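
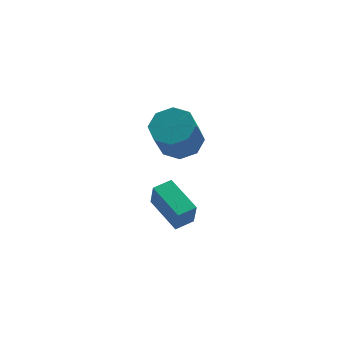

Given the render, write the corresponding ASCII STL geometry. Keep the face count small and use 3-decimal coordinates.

solid 
facet normal -0.931 -0.352 -0.096
outer loop
vertex 3.262 0.747 -0.991
vertex 2.547 2.482 -0.426
vertex 3.239 1.16 -2.287
endloop
endfacet
facet normal 0.365 -0.885 -0.289
outer loop
vertex 4.133 1.498 -2.194
vertex 3.262 0.747 -0.991
vertex 3.239 1.16 -2.287
endloop
endfacet
facet normal -0.931 -0.352 -0.096
outer loop
vertex 3.239 1.16 -2.287
vertex 2.547 2.482 -0.426
vertex 2.524 2.895 -1.721
endloop
endfacet
facet normal -0.016 0.304 -0.952
outer loop
vertex 2.524 2.895 -1.721
vertex 4.133 1.498 -2.194
vertex 3.239 1.16 -2.287
endloop
endfacet
facet normal 0.016 -0.304 0.953
outer loop
vertex 3.262 0.747 -0.991
vertex 3.441 2.82 -0.333
vertex 2.547 2.482 -0.426
endloop
endfacet
facet normal 0.364 -0.885 -0.289
outer loop
vertex 4.156 1.085 -0.899
vertex 3.262 0.747 -0.991
vertex 4.133 1.498 -2.194
endloop
endfacet
facet normal 0.017 -0.304 0.953
outer loop
vertex 4.156 1.085 -0.899
vertex 3.441 2.82 -0.333
vertex 3.262 0.747 -0.991
endloop
endfacet
facet normal -0.365 0.885 0.289
outer loop
vertex 2.547 2.482 -0.426
vertex 3.441 2.82 -0.333
vertex 2.524 2.895 -1.721
endloop
endfacet
facet normal -0.017 0.303 -0.953
outer loop
vertex 3.418 3.233 -1.629
vertex 4.133 1.498 -2.194
vertex 2.524 2.895 -1.721
endloop
endfacet
facet normal -0.364 0.885 0.289
outer loop
vertex 2.524 2.895 -1.721
vertex 3.441 2.82 -0.333
vertex 3.418 3.233 -1.629
endloop
endfacet
facet normal 0.931 0.352 0.096
outer loop
vertex 3.418 3.233 -1.629
vertex 4.156 1.085 -0.899
vertex 4.133 1.498 -2.194
endloop
endfacet
facet normal 0.931 0.352 0.096
outer loop
vertex 3.441 2.82 -0.333
vertex 4.156 1.085 -0.899
vertex 3.418 3.233 -1.629
endloop
endfacet
facet normal 0.296 0.393 -0.870
outer loop
vertex 4.574 2.576 3.234
vertex 3.717 2.208 2.776
vertex 3.969 3.092 3.261
endloop
endfacet
facet normal 0.578 0.652 0.491
outer loop
vertex 4.574 2.576 3.234
vertex 3.969 3.092 3.261
vertex 4.021 1.841 4.862
endloop
endfacet
facet normal 0.578 0.652 0.491
outer loop
vertex 4.021 1.841 4.862
vertex 3.969 3.092 3.261
vertex 3.416 2.357 4.889
endloop
endfacet
facet normal -0.296 -0.393 0.871
outer loop
vertex 4.021 1.841 4.862
vertex 3.416 2.357 4.889
vertex 3.163 1.472 4.404
endloop
endfacet
facet normal 0.296 0.393 -0.871
outer loop
vertex 3.969 3.092 3.261
vertex 3.717 2.208 2.776
vertex 3.215 3.09 3.004
endloop
endfacet
facet normal -0.129 0.920 0.371
outer loop
vertex 3.969 3.092 3.261
vertex 3.215 3.09 3.004
vertex 3.416 2.357 4.889
endloop
endfacet
facet normal -0.129 0.920 0.371
outer loop
vertex 3.416 2.357 4.889
vertex 3.215 3.09 3.004
vertex 2.662 2.355 4.632
endloop
endfacet
facet normal -0.296 -0.393 0.871
outer loop
vertex 3.416 2.357 4.889
vertex 2.662 2.355 4.632
vertex 3.163 1.472 4.404
endloop
endfacet
facet normal 0.295 0.393 -0.871
outer loop
vertex 3.215 3.09 3.004
vertex 3.717 2.208 2.776
vertex 2.756 2.571 2.614
endloop
endfacet
facet normal -0.761 0.648 0.034
outer loop
vertex 3.215 3.09 3.004
vertex 2.756 2.571 2.614
vertex 2.662 2.355 4.632
endloop
endfacet
facet normal -0.762 0.647 0.034
outer loop
vertex 2.662 2.355 4.632
vertex 2.756 2.571 2.614
vertex 2.203 1.835 4.242
endloop
endfacet
facet normal -0.295 -0.393 0.871
outer loop
vertex 2.662 2.355 4.632
vertex 2.203 1.835 4.242
vertex 3.163 1.472 4.404
endloop
endfacet
facet normal 0.295 0.394 -0.871
outer loop
vertex 2.756 2.571 2.614
vertex 3.717 2.208 2.776
vertex 2.859 1.839 2.318
endloop
endfacet
facet normal -0.946 -0.003 -0.323
outer loop
vertex 2.756 2.571 2.614
vertex 2.859 1.839 2.318
vertex 2.203 1.835 4.242
endloop
endfacet
facet normal -0.946 -0.003 -0.323
outer loop
vertex 2.203 1.835 4.242
vertex 2.859 1.839 2.318
vertex 2.306 1.104 3.946
endloop
endfacet
facet normal -0.296 -0.394 0.870
outer loop
vertex 2.203 1.835 4.242
vertex 2.306 1.104 3.946
vertex 3.163 1.472 4.404
endloop
endfacet
facet normal 0.296 0.393 -0.871
outer loop
vertex 2.859 1.839 2.318
vertex 3.717 2.208 2.776
vertex 3.464 1.323 2.291
endloop
endfacet
facet normal -0.578 -0.652 -0.491
outer loop
vertex 2.859 1.839 2.318
vertex 3.464 1.323 2.291
vertex 2.306 1.104 3.946
endloop
endfacet
facet normal -0.578 -0.652 -0.491
outer loop
vertex 2.306 1.104 3.946
vertex 3.464 1.323 2.291
vertex 2.911 0.588 3.919
endloop
endfacet
facet normal -0.296 -0.393 0.870
outer loop
vertex 2.306 1.104 3.946
vertex 2.911 0.588 3.919
vertex 3.163 1.472 4.404
endloop
endfacet
facet normal 0.296 0.393 -0.871
outer loop
vertex 3.464 1.323 2.291
vertex 3.717 2.208 2.776
vertex 4.218 1.325 2.548
endloop
endfacet
facet normal 0.129 -0.920 -0.371
outer loop
vertex 3.464 1.323 2.291
vertex 4.218 1.325 2.548
vertex 2.911 0.588 3.919
endloop
endfacet
facet normal 0.129 -0.920 -0.371
outer loop
vertex 2.911 0.588 3.919
vertex 4.218 1.325 2.548
vertex 3.665 0.59 4.176
endloop
endfacet
facet normal -0.296 -0.393 0.871
outer loop
vertex 2.911 0.588 3.919
vertex 3.665 0.59 4.176
vertex 3.163 1.472 4.404
endloop
endfacet
facet normal 0.295 0.393 -0.871
outer loop
vertex 4.218 1.325 2.548
vertex 3.717 2.208 2.776
vertex 4.677 1.845 2.938
endloop
endfacet
facet normal 0.762 -0.647 -0.033
outer loop
vertex 4.218 1.325 2.548
vertex 4.677 1.845 2.938
vertex 3.665 0.59 4.176
endloop
endfacet
facet normal 0.761 -0.648 -0.034
outer loop
vertex 3.665 0.59 4.176
vertex 4.677 1.845 2.938
vertex 4.124 1.109 4.566
endloop
endfacet
facet normal -0.295 -0.393 0.871
outer loop
vertex 3.665 0.59 4.176
vertex 4.124 1.109 4.566
vertex 3.163 1.472 4.404
endloop
endfacet
facet normal 0.296 0.394 -0.870
outer loop
vertex 4.677 1.845 2.938
vertex 3.717 2.208 2.776
vertex 4.574 2.576 3.234
endloop
endfacet
facet normal 0.946 0.003 0.323
outer loop
vertex 4.677 1.845 2.938
vertex 4.574 2.576 3.234
vertex 4.124 1.109 4.566
endloop
endfacet
facet normal 0.946 0.003 0.323
outer loop
vertex 4.124 1.109 4.566
vertex 4.574 2.576 3.234
vertex 4.021 1.841 4.862
endloop
endfacet
facet normal -0.295 -0.394 0.871
outer loop
vertex 4.124 1.109 4.566
vertex 4.021 1.841 4.862
vertex 3.163 1.472 4.404
endloop
endfacet

endsolid


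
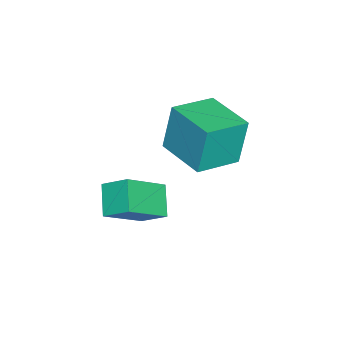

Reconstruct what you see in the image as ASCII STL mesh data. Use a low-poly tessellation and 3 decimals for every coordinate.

solid 
facet normal -0.670 0.463 -0.580
outer loop
vertex 1.475 0.592 0.845
vertex 2.482 1.014 0.018
vertex 1.351 -0.422 0.178
endloop
endfacet
facet normal -0.735 -0.308 0.604
outer loop
vertex 2.698 -1.354 1.342
vertex 1.475 0.592 0.845
vertex 1.351 -0.422 0.178
endloop
endfacet
facet normal -0.671 0.464 -0.579
outer loop
vertex 1.351 -0.422 0.178
vertex 2.482 1.014 0.018
vertex 2.358 -0.0 -0.65
endloop
endfacet
facet normal -0.102 -0.831 -0.547
outer loop
vertex 2.358 -0.0 -0.65
vertex 2.698 -1.354 1.342
vertex 1.351 -0.422 0.178
endloop
endfacet
facet normal 0.102 0.831 0.548
outer loop
vertex 1.475 0.592 0.845
vertex 3.829 0.082 1.182
vertex 2.482 1.014 0.018
endloop
endfacet
facet normal -0.735 -0.308 0.604
outer loop
vertex 2.822 -0.34 2.01
vertex 1.475 0.592 0.845
vertex 2.698 -1.354 1.342
endloop
endfacet
facet normal 0.102 0.831 0.547
outer loop
vertex 2.822 -0.34 2.01
vertex 3.829 0.082 1.182
vertex 1.475 0.592 0.845
endloop
endfacet
facet normal 0.735 0.308 -0.604
outer loop
vertex 2.482 1.014 0.018
vertex 3.829 0.082 1.182
vertex 2.358 -0.0 -0.65
endloop
endfacet
facet normal -0.101 -0.831 -0.547
outer loop
vertex 3.705 -0.932 0.515
vertex 2.698 -1.354 1.342
vertex 2.358 -0.0 -0.65
endloop
endfacet
facet normal 0.735 0.307 -0.604
outer loop
vertex 2.358 -0.0 -0.65
vertex 3.829 0.082 1.182
vertex 3.705 -0.932 0.515
endloop
endfacet
facet normal 0.670 -0.464 0.579
outer loop
vertex 3.705 -0.932 0.515
vertex 2.822 -0.34 2.01
vertex 2.698 -1.354 1.342
endloop
endfacet
facet normal 0.671 -0.463 0.579
outer loop
vertex 3.829 0.082 1.182
vertex 2.822 -0.34 2.01
vertex 3.705 -0.932 0.515
endloop
endfacet
facet normal -0.570 -0.821 0.018
outer loop
vertex -0.622 0.109 3.409
vertex -2.158 1.168 3.052
vertex -0.325 -0.141 1.386
endloop
endfacet
facet normal 0.809 -0.557 0.188
outer loop
vertex 0.878 1.592 1.348
vertex -0.622 0.109 3.409
vertex -0.325 -0.141 1.386
endloop
endfacet
facet normal -0.570 -0.821 0.018
outer loop
vertex -0.325 -0.141 1.386
vertex -2.158 1.168 3.052
vertex -1.861 0.918 1.029
endloop
endfacet
facet normal 0.144 -0.122 -0.982
outer loop
vertex -1.861 0.918 1.029
vertex 0.878 1.592 1.348
vertex -0.325 -0.141 1.386
endloop
endfacet
facet normal -0.144 0.122 0.982
outer loop
vertex -0.622 0.109 3.409
vertex -0.955 2.901 3.014
vertex -2.158 1.168 3.052
endloop
endfacet
facet normal 0.809 -0.557 0.188
outer loop
vertex 0.581 1.842 3.371
vertex -0.622 0.109 3.409
vertex 0.878 1.592 1.348
endloop
endfacet
facet normal -0.144 0.122 0.982
outer loop
vertex 0.581 1.842 3.371
vertex -0.955 2.901 3.014
vertex -0.622 0.109 3.409
endloop
endfacet
facet normal -0.809 0.557 -0.188
outer loop
vertex -2.158 1.168 3.052
vertex -0.955 2.901 3.014
vertex -1.861 0.918 1.029
endloop
endfacet
facet normal 0.144 -0.122 -0.982
outer loop
vertex -0.658 2.651 0.991
vertex 0.878 1.592 1.348
vertex -1.861 0.918 1.029
endloop
endfacet
facet normal -0.809 0.557 -0.188
outer loop
vertex -1.861 0.918 1.029
vertex -0.955 2.901 3.014
vertex -0.658 2.651 0.991
endloop
endfacet
facet normal 0.570 0.821 -0.018
outer loop
vertex -0.658 2.651 0.991
vertex 0.581 1.842 3.371
vertex 0.878 1.592 1.348
endloop
endfacet
facet normal 0.570 0.821 -0.018
outer loop
vertex -0.955 2.901 3.014
vertex 0.581 1.842 3.371
vertex -0.658 2.651 0.991
endloop
endfacet

endsolid


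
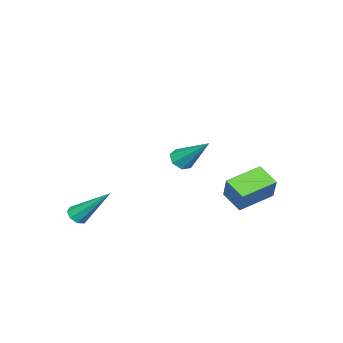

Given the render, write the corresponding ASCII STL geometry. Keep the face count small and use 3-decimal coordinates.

solid 
facet normal 0.081 -0.693 -0.717
outer loop
vertex 1.392 -2.924 -2.112
vertex 1.015 -3.181 -1.906
vertex 1.051 -2.82 -2.251
endloop
endfacet
facet normal 0.419 0.801 -0.428
outer loop
vertex 1.392 -2.924 -2.112
vertex 1.051 -2.82 -2.251
vertex 0.845 -1.719 -0.394
endloop
endfacet
facet normal 0.080 -0.693 -0.717
outer loop
vertex 1.051 -2.82 -2.251
vertex 1.015 -3.181 -1.906
vertex 0.689 -2.927 -2.188
endloop
endfacet
facet normal -0.324 0.797 -0.509
outer loop
vertex 1.051 -2.82 -2.251
vertex 0.689 -2.927 -2.188
vertex 0.845 -1.719 -0.394
endloop
endfacet
facet normal 0.079 -0.693 -0.716
outer loop
vertex 0.689 -2.927 -2.188
vertex 1.015 -3.181 -1.906
vertex 0.518 -3.182 -1.96
endloop
endfacet
facet normal -0.887 0.414 -0.202
outer loop
vertex 0.689 -2.927 -2.188
vertex 0.518 -3.182 -1.96
vertex 0.845 -1.719 -0.394
endloop
endfacet
facet normal 0.079 -0.692 -0.718
outer loop
vertex 0.518 -3.182 -1.96
vertex 1.015 -3.181 -1.906
vertex 0.638 -3.437 -1.701
endloop
endfacet
facet normal -0.941 -0.125 0.313
outer loop
vertex 0.518 -3.182 -1.96
vertex 0.638 -3.437 -1.701
vertex 0.845 -1.719 -0.394
endloop
endfacet
facet normal 0.081 -0.693 -0.717
outer loop
vertex 0.638 -3.437 -1.701
vertex 1.015 -3.181 -1.906
vertex 0.979 -3.541 -1.562
endloop
endfacet
facet normal -0.453 -0.504 0.735
outer loop
vertex 0.638 -3.437 -1.701
vertex 0.979 -3.541 -1.562
vertex 0.845 -1.719 -0.394
endloop
endfacet
facet normal 0.080 -0.693 -0.717
outer loop
vertex 0.979 -3.541 -1.562
vertex 1.015 -3.181 -1.906
vertex 1.341 -3.434 -1.625
endloop
endfacet
facet normal 0.290 -0.501 0.815
outer loop
vertex 0.979 -3.541 -1.562
vertex 1.341 -3.434 -1.625
vertex 0.845 -1.719 -0.394
endloop
endfacet
facet normal 0.081 -0.692 -0.717
outer loop
vertex 1.341 -3.434 -1.625
vertex 1.015 -3.181 -1.906
vertex 1.512 -3.179 -1.852
endloop
endfacet
facet normal 0.853 -0.119 0.509
outer loop
vertex 1.341 -3.434 -1.625
vertex 1.512 -3.179 -1.852
vertex 0.845 -1.719 -0.394
endloop
endfacet
facet normal 0.081 -0.693 -0.717
outer loop
vertex 1.512 -3.179 -1.852
vertex 1.015 -3.181 -1.906
vertex 1.392 -2.924 -2.112
endloop
endfacet
facet normal 0.907 0.421 -0.006
outer loop
vertex 1.512 -3.179 -1.852
vertex 1.392 -2.924 -2.112
vertex 0.845 -1.719 -0.394
endloop
endfacet
facet normal -0.411 -0.338 -0.846
outer loop
vertex -3.639 0.713 -1.66
vertex -5.087 1.434 -1.244
vertex -3.324 1.649 -2.187
endloop
endfacet
facet normal 0.867 -0.432 -0.249
outer loop
vertex -2.793 2.086 -1.096
vertex -3.639 0.713 -1.66
vertex -3.324 1.649 -2.187
endloop
endfacet
facet normal -0.411 -0.339 -0.846
outer loop
vertex -3.324 1.649 -2.187
vertex -5.087 1.434 -1.244
vertex -4.772 2.371 -1.772
endloop
endfacet
facet normal 0.281 0.836 -0.472
outer loop
vertex -4.772 2.371 -1.772
vertex -2.793 2.086 -1.096
vertex -3.324 1.649 -2.187
endloop
endfacet
facet normal -0.281 -0.836 0.472
outer loop
vertex -3.639 0.713 -1.66
vertex -4.556 1.871 -0.153
vertex -5.087 1.434 -1.244
endloop
endfacet
facet normal 0.867 -0.432 -0.249
outer loop
vertex -3.108 1.149 -0.568
vertex -3.639 0.713 -1.66
vertex -2.793 2.086 -1.096
endloop
endfacet
facet normal -0.282 -0.836 0.471
outer loop
vertex -3.108 1.149 -0.568
vertex -4.556 1.871 -0.153
vertex -3.639 0.713 -1.66
endloop
endfacet
facet normal -0.867 0.432 0.249
outer loop
vertex -5.087 1.434 -1.244
vertex -4.556 1.871 -0.153
vertex -4.772 2.371 -1.772
endloop
endfacet
facet normal 0.281 0.836 -0.471
outer loop
vertex -4.241 2.807 -0.68
vertex -2.793 2.086 -1.096
vertex -4.772 2.371 -1.772
endloop
endfacet
facet normal -0.867 0.432 0.249
outer loop
vertex -4.772 2.371 -1.772
vertex -4.556 1.871 -0.153
vertex -4.241 2.807 -0.68
endloop
endfacet
facet normal 0.412 0.338 0.846
outer loop
vertex -4.241 2.807 -0.68
vertex -3.108 1.149 -0.568
vertex -2.793 2.086 -1.096
endloop
endfacet
facet normal 0.411 0.338 0.846
outer loop
vertex -4.556 1.871 -0.153
vertex -3.108 1.149 -0.568
vertex -4.241 2.807 -0.68
endloop
endfacet
facet normal -0.088 -0.730 -0.677
outer loop
vertex 0.456 0.867 1.723
vertex -0.09 0.929 1.727
vertex 0.282 1.18 1.408
endloop
endfacet
facet normal 0.917 0.375 -0.134
outer loop
vertex 0.456 0.867 1.723
vertex 0.282 1.18 1.408
vertex 0.07 2.251 2.953
endloop
endfacet
facet normal -0.089 -0.730 -0.678
outer loop
vertex 0.282 1.18 1.408
vertex -0.09 0.929 1.727
vertex -0.173 1.305 1.333
endloop
endfacet
facet normal 0.305 0.802 -0.514
outer loop
vertex 0.282 1.18 1.408
vertex -0.173 1.305 1.333
vertex 0.07 2.251 2.953
endloop
endfacet
facet normal -0.090 -0.730 -0.678
outer loop
vertex -0.173 1.305 1.333
vertex -0.09 0.929 1.727
vertex -0.565 1.147 1.555
endloop
endfacet
facet normal -0.520 0.769 -0.371
outer loop
vertex -0.173 1.305 1.333
vertex -0.565 1.147 1.555
vertex 0.07 2.251 2.953
endloop
endfacet
facet normal -0.089 -0.730 -0.678
outer loop
vertex -0.565 1.147 1.555
vertex -0.09 0.929 1.727
vertex -0.599 0.825 1.906
endloop
endfacet
facet normal -0.935 0.302 0.186
outer loop
vertex -0.565 1.147 1.555
vertex -0.599 0.825 1.906
vertex 0.07 2.251 2.953
endloop
endfacet
facet normal -0.089 -0.730 -0.677
outer loop
vertex -0.599 0.825 1.906
vertex -0.09 0.929 1.727
vertex -0.25 0.582 2.122
endloop
endfacet
facet normal -0.628 -0.247 0.738
outer loop
vertex -0.599 0.825 1.906
vertex -0.25 0.582 2.122
vertex 0.07 2.251 2.953
endloop
endfacet
facet normal -0.089 -0.730 -0.677
outer loop
vertex -0.25 0.582 2.122
vertex -0.09 0.929 1.727
vertex 0.22 0.601 2.04
endloop
endfacet
facet normal 0.170 -0.465 0.869
outer loop
vertex -0.25 0.582 2.122
vertex 0.22 0.601 2.04
vertex 0.07 2.251 2.953
endloop
endfacet
facet normal -0.088 -0.730 -0.678
outer loop
vertex 0.22 0.601 2.04
vertex -0.09 0.929 1.727
vertex 0.456 0.867 1.723
endloop
endfacet
facet normal 0.857 -0.188 0.480
outer loop
vertex 0.22 0.601 2.04
vertex 0.456 0.867 1.723
vertex 0.07 2.251 2.953
endloop
endfacet

endsolid


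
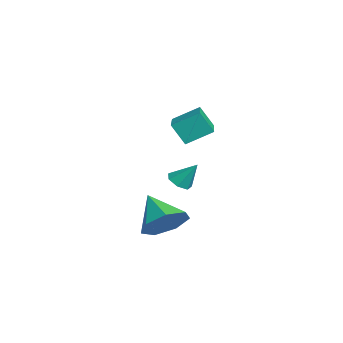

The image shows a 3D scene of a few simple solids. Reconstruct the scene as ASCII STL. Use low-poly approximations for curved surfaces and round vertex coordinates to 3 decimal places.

solid 
facet normal 0.708 0.312 -0.633
outer loop
vertex 3.448 -0.876 -2.677
vertex 2.862 -0.055 -2.928
vertex 3.573 -0.138 -2.174
endloop
endfacet
facet normal 0.264 -0.573 0.776
outer loop
vertex 3.448 -0.876 -2.677
vertex 3.573 -0.138 -2.174
vertex 1.658 -0.585 -1.852
endloop
endfacet
facet normal 0.708 0.313 -0.633
outer loop
vertex 3.573 -0.138 -2.174
vertex 2.862 -0.055 -2.928
vertex 3.162 0.663 -2.238
endloop
endfacet
facet normal 0.131 0.146 0.981
outer loop
vertex 3.573 -0.138 -2.174
vertex 3.162 0.663 -2.238
vertex 1.658 -0.585 -1.852
endloop
endfacet
facet normal 0.709 0.311 -0.632
outer loop
vertex 3.162 0.663 -2.238
vertex 2.862 -0.055 -2.928
vertex 2.526 0.924 -2.823
endloop
endfacet
facet normal -0.359 0.642 0.677
outer loop
vertex 3.162 0.663 -2.238
vertex 2.526 0.924 -2.823
vertex 1.658 -0.585 -1.852
endloop
endfacet
facet normal 0.708 0.311 -0.634
outer loop
vertex 2.526 0.924 -2.823
vertex 2.862 -0.055 -2.928
vertex 2.142 0.447 -3.486
endloop
endfacet
facet normal -0.835 0.541 0.094
outer loop
vertex 2.526 0.924 -2.823
vertex 2.142 0.447 -3.486
vertex 1.658 -0.585 -1.852
endloop
endfacet
facet normal 0.708 0.313 -0.633
outer loop
vertex 2.142 0.447 -3.486
vertex 2.862 -0.055 -2.928
vertex 2.301 -0.407 -3.73
endloop
endfacet
facet normal -0.941 -0.081 -0.330
outer loop
vertex 2.142 0.447 -3.486
vertex 2.301 -0.407 -3.73
vertex 1.658 -0.585 -1.852
endloop
endfacet
facet normal 0.709 0.312 -0.633
outer loop
vertex 2.301 -0.407 -3.73
vertex 2.862 -0.055 -2.928
vertex 2.882 -0.996 -3.369
endloop
endfacet
facet normal -0.595 -0.755 -0.275
outer loop
vertex 2.301 -0.407 -3.73
vertex 2.882 -0.996 -3.369
vertex 1.658 -0.585 -1.852
endloop
endfacet
facet normal 0.708 0.312 -0.633
outer loop
vertex 2.882 -0.996 -3.369
vertex 2.862 -0.055 -2.928
vertex 3.448 -0.876 -2.677
endloop
endfacet
facet normal -0.058 -0.974 0.217
outer loop
vertex 2.882 -0.996 -3.369
vertex 3.448 -0.876 -2.677
vertex 1.658 -0.585 -1.852
endloop
endfacet
facet normal -0.263 -0.545 -0.796
outer loop
vertex 0.32 0.749 -1.946
vertex -0.241 0.918 -1.876
vertex 0.184 1.176 -2.193
endloop
endfacet
facet normal 0.955 0.295 -0.016
outer loop
vertex 0.32 0.749 -1.946
vertex 0.184 1.176 -2.193
vertex 0.081 1.582 -0.904
endloop
endfacet
facet normal -0.264 -0.544 -0.797
outer loop
vertex 0.184 1.176 -2.193
vertex -0.241 0.918 -1.876
vertex -0.272 1.409 -2.201
endloop
endfacet
facet normal 0.445 0.864 -0.236
outer loop
vertex 0.184 1.176 -2.193
vertex -0.272 1.409 -2.201
vertex 0.081 1.582 -0.904
endloop
endfacet
facet normal -0.264 -0.544 -0.797
outer loop
vertex -0.272 1.409 -2.201
vertex -0.241 0.918 -1.876
vertex -0.705 1.272 -1.964
endloop
endfacet
facet normal -0.321 0.946 -0.039
outer loop
vertex -0.272 1.409 -2.201
vertex -0.705 1.272 -1.964
vertex 0.081 1.582 -0.904
endloop
endfacet
facet normal -0.265 -0.545 -0.795
outer loop
vertex -0.705 1.272 -1.964
vertex -0.241 0.918 -1.876
vertex -0.788 0.869 -1.66
endloop
endfacet
facet normal -0.766 0.480 0.427
outer loop
vertex -0.705 1.272 -1.964
vertex -0.788 0.869 -1.66
vertex 0.081 1.582 -0.904
endloop
endfacet
facet normal -0.266 -0.543 -0.796
outer loop
vertex -0.788 0.869 -1.66
vertex -0.241 0.918 -1.876
vertex -0.46 0.502 -1.519
endloop
endfacet
facet normal -0.555 -0.184 0.811
outer loop
vertex -0.788 0.869 -1.66
vertex -0.46 0.502 -1.519
vertex 0.081 1.582 -0.904
endloop
endfacet
facet normal -0.264 -0.545 -0.796
outer loop
vertex -0.46 0.502 -1.519
vertex -0.241 0.918 -1.876
vertex 0.033 0.449 -1.646
endloop
endfacet
facet normal 0.153 -0.546 0.824
outer loop
vertex -0.46 0.502 -1.519
vertex 0.033 0.449 -1.646
vertex 0.081 1.582 -0.904
endloop
endfacet
facet normal -0.263 -0.544 -0.796
outer loop
vertex 0.033 0.449 -1.646
vertex -0.241 0.918 -1.876
vertex 0.32 0.749 -1.946
endloop
endfacet
facet normal 0.825 -0.334 0.456
outer loop
vertex 0.033 0.449 -1.646
vertex 0.32 0.749 -1.946
vertex 0.081 1.582 -0.904
endloop
endfacet
facet normal -0.973 0.155 -0.170
outer loop
vertex 0.625 1.589 2.356
vertex 0.867 2.098 1.435
vertex 0.56 0.512 1.745
endloop
endfacet
facet normal -0.223 -0.471 0.854
outer loop
vertex 2.633 0.182 2.105
vertex 0.625 1.589 2.356
vertex 0.56 0.512 1.745
endloop
endfacet
facet normal -0.973 0.155 -0.169
outer loop
vertex 0.56 0.512 1.745
vertex 0.867 2.098 1.435
vertex 0.801 1.021 0.823
endloop
endfacet
facet normal -0.053 -0.868 -0.493
outer loop
vertex 0.801 1.021 0.823
vertex 2.633 0.182 2.105
vertex 0.56 0.512 1.745
endloop
endfacet
facet normal 0.052 0.868 0.494
outer loop
vertex 0.625 1.589 2.356
vertex 2.94 1.768 1.795
vertex 0.867 2.098 1.435
endloop
endfacet
facet normal -0.223 -0.471 0.853
outer loop
vertex 2.699 1.259 2.717
vertex 0.625 1.589 2.356
vertex 2.633 0.182 2.105
endloop
endfacet
facet normal 0.052 0.868 0.493
outer loop
vertex 2.699 1.259 2.717
vertex 2.94 1.768 1.795
vertex 0.625 1.589 2.356
endloop
endfacet
facet normal 0.223 0.471 -0.853
outer loop
vertex 0.867 2.098 1.435
vertex 2.94 1.768 1.795
vertex 0.801 1.021 0.823
endloop
endfacet
facet normal -0.052 -0.868 -0.494
outer loop
vertex 2.875 0.691 1.184
vertex 2.633 0.182 2.105
vertex 0.801 1.021 0.823
endloop
endfacet
facet normal 0.223 0.471 -0.854
outer loop
vertex 0.801 1.021 0.823
vertex 2.94 1.768 1.795
vertex 2.875 0.691 1.184
endloop
endfacet
facet normal 0.973 -0.156 0.170
outer loop
vertex 2.875 0.691 1.184
vertex 2.699 1.259 2.717
vertex 2.633 0.182 2.105
endloop
endfacet
facet normal 0.973 -0.155 0.169
outer loop
vertex 2.94 1.768 1.795
vertex 2.699 1.259 2.717
vertex 2.875 0.691 1.184
endloop
endfacet

endsolid


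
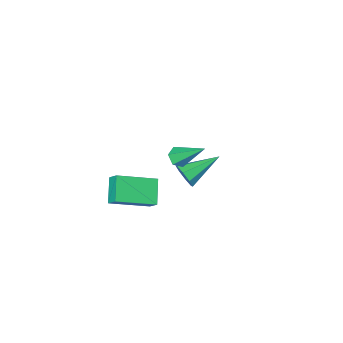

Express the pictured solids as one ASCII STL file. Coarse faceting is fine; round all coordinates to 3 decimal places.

solid 
facet normal -0.453 -0.649 0.611
outer loop
vertex 4.052 -1.445 -2.156
vertex 2.093 -0.798 -2.921
vertex 4.091 -2.049 -2.768
endloop
endfacet
facet normal 0.890 -0.295 0.348
outer loop
vertex 4.767 -1.082 -3.679
vertex 4.052 -1.445 -2.156
vertex 4.091 -2.049 -2.768
endloop
endfacet
facet normal -0.453 -0.649 0.612
outer loop
vertex 4.091 -2.049 -2.768
vertex 2.093 -0.798 -2.921
vertex 2.133 -1.402 -3.532
endloop
endfacet
facet normal 0.046 -0.702 -0.711
outer loop
vertex 2.133 -1.402 -3.532
vertex 4.767 -1.082 -3.679
vertex 4.091 -2.049 -2.768
endloop
endfacet
facet normal -0.046 0.702 0.711
outer loop
vertex 4.052 -1.445 -2.156
vertex 2.769 0.169 -3.832
vertex 2.093 -0.798 -2.921
endloop
endfacet
facet normal 0.890 -0.293 0.348
outer loop
vertex 4.727 -0.478 -3.068
vertex 4.052 -1.445 -2.156
vertex 4.767 -1.082 -3.679
endloop
endfacet
facet normal -0.045 0.702 0.711
outer loop
vertex 4.727 -0.478 -3.068
vertex 2.769 0.169 -3.832
vertex 4.052 -1.445 -2.156
endloop
endfacet
facet normal -0.890 0.294 -0.349
outer loop
vertex 2.093 -0.798 -2.921
vertex 2.769 0.169 -3.832
vertex 2.133 -1.402 -3.532
endloop
endfacet
facet normal 0.046 -0.702 -0.711
outer loop
vertex 2.808 -0.435 -4.444
vertex 4.767 -1.082 -3.679
vertex 2.133 -1.402 -3.532
endloop
endfacet
facet normal -0.890 0.294 -0.347
outer loop
vertex 2.133 -1.402 -3.532
vertex 2.769 0.169 -3.832
vertex 2.808 -0.435 -4.444
endloop
endfacet
facet normal 0.453 0.649 -0.612
outer loop
vertex 2.808 -0.435 -4.444
vertex 4.727 -0.478 -3.068
vertex 4.767 -1.082 -3.679
endloop
endfacet
facet normal 0.453 0.649 -0.611
outer loop
vertex 2.769 0.169 -3.832
vertex 4.727 -0.478 -3.068
vertex 2.808 -0.435 -4.444
endloop
endfacet
facet normal 0.931 -0.096 -0.352
outer loop
vertex 1.851 1.022 -1.133
vertex 1.585 0.724 -1.756
vertex 1.741 1.411 -1.53
endloop
endfacet
facet normal -0.006 0.713 0.701
outer loop
vertex 1.851 1.022 -1.133
vertex 1.741 1.411 -1.53
vertex -0.305 0.916 -1.044
endloop
endfacet
facet normal 0.931 -0.096 -0.351
outer loop
vertex 1.741 1.411 -1.53
vertex 1.585 0.724 -1.756
vertex 1.54 1.397 -2.059
endloop
endfacet
facet normal -0.222 0.973 0.058
outer loop
vertex 1.741 1.411 -1.53
vertex 1.54 1.397 -2.059
vertex -0.305 0.916 -1.044
endloop
endfacet
facet normal 0.932 -0.095 -0.350
outer loop
vertex 1.54 1.397 -2.059
vertex 1.585 0.724 -1.756
vertex 1.366 0.989 -2.411
endloop
endfacet
facet normal -0.481 0.681 -0.552
outer loop
vertex 1.54 1.397 -2.059
vertex 1.366 0.989 -2.411
vertex -0.305 0.916 -1.044
endloop
endfacet
facet normal 0.932 -0.095 -0.350
outer loop
vertex 1.366 0.989 -2.411
vertex 1.585 0.724 -1.756
vertex 1.32 0.425 -2.38
endloop
endfacet
facet normal -0.633 0.009 -0.774
outer loop
vertex 1.366 0.989 -2.411
vertex 1.32 0.425 -2.38
vertex -0.305 0.916 -1.044
endloop
endfacet
facet normal 0.932 -0.094 -0.350
outer loop
vertex 1.32 0.425 -2.38
vertex 1.585 0.724 -1.756
vertex 1.43 0.037 -1.983
endloop
endfacet
facet normal -0.589 -0.654 -0.476
outer loop
vertex 1.32 0.425 -2.38
vertex 1.43 0.037 -1.983
vertex -0.305 0.916 -1.044
endloop
endfacet
facet normal 0.932 -0.094 -0.351
outer loop
vertex 1.43 0.037 -1.983
vertex 1.585 0.724 -1.756
vertex 1.631 0.05 -1.453
endloop
endfacet
facet normal -0.374 -0.913 0.164
outer loop
vertex 1.43 0.037 -1.983
vertex 1.631 0.05 -1.453
vertex -0.305 0.916 -1.044
endloop
endfacet
facet normal 0.931 -0.095 -0.352
outer loop
vertex 1.631 0.05 -1.453
vertex 1.585 0.724 -1.756
vertex 1.805 0.458 -1.102
endloop
endfacet
facet normal -0.113 -0.620 0.777
outer loop
vertex 1.631 0.05 -1.453
vertex 1.805 0.458 -1.102
vertex -0.305 0.916 -1.044
endloop
endfacet
facet normal 0.931 -0.095 -0.352
outer loop
vertex 1.805 0.458 -1.102
vertex 1.585 0.724 -1.756
vertex 1.851 1.022 -1.133
endloop
endfacet
facet normal 0.039 0.052 0.998
outer loop
vertex 1.805 0.458 -1.102
vertex 1.851 1.022 -1.133
vertex -0.305 0.916 -1.044
endloop
endfacet
facet normal 0.277 -0.676 -0.683
outer loop
vertex 3.716 3.023 2.007
vertex 3.225 2.728 2.1
vertex 3.242 3.143 1.696
endloop
endfacet
facet normal 0.421 0.851 -0.313
outer loop
vertex 3.716 3.023 2.007
vertex 3.242 3.143 1.696
vertex 2.675 4.072 3.46
endloop
endfacet
facet normal 0.276 -0.676 -0.683
outer loop
vertex 3.242 3.143 1.696
vertex 3.225 2.728 2.1
vertex 2.751 2.849 1.789
endloop
endfacet
facet normal -0.509 0.684 -0.523
outer loop
vertex 3.242 3.143 1.696
vertex 2.751 2.849 1.789
vertex 2.675 4.072 3.46
endloop
endfacet
facet normal 0.276 -0.675 -0.684
outer loop
vertex 2.751 2.849 1.789
vertex 3.225 2.728 2.1
vertex 2.734 2.433 2.193
endloop
endfacet
facet normal -0.999 -0.002 -0.044
outer loop
vertex 2.751 2.849 1.789
vertex 2.734 2.433 2.193
vertex 2.675 4.072 3.46
endloop
endfacet
facet normal 0.276 -0.675 -0.684
outer loop
vertex 2.734 2.433 2.193
vertex 3.225 2.728 2.1
vertex 3.209 2.312 2.504
endloop
endfacet
facet normal -0.557 -0.521 0.647
outer loop
vertex 2.734 2.433 2.193
vertex 3.209 2.312 2.504
vertex 2.675 4.072 3.46
endloop
endfacet
facet normal 0.277 -0.675 -0.684
outer loop
vertex 3.209 2.312 2.504
vertex 3.225 2.728 2.1
vertex 3.699 2.607 2.411
endloop
endfacet
facet normal 0.375 -0.352 0.858
outer loop
vertex 3.209 2.312 2.504
vertex 3.699 2.607 2.411
vertex 2.675 4.072 3.46
endloop
endfacet
facet normal 0.276 -0.675 -0.684
outer loop
vertex 3.699 2.607 2.411
vertex 3.225 2.728 2.1
vertex 3.716 3.023 2.007
endloop
endfacet
facet normal 0.864 0.333 0.379
outer loop
vertex 3.699 2.607 2.411
vertex 3.716 3.023 2.007
vertex 2.675 4.072 3.46
endloop
endfacet

endsolid


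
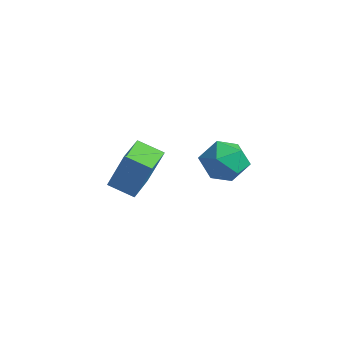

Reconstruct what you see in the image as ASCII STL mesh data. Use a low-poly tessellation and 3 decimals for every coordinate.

solid 
facet normal -0.834 -0.408 0.371
outer loop
vertex -1.799 -0.905 2.342
vertex -2.379 0.303 2.368
vertex -2.473 -1.189 0.513
endloop
endfacet
facet normal 0.433 -0.901 -0.020
outer loop
vertex -1.481 -0.703 0.072
vertex -1.799 -0.905 2.342
vertex -2.473 -1.189 0.513
endloop
endfacet
facet normal -0.834 -0.409 0.371
outer loop
vertex -2.473 -1.189 0.513
vertex -2.379 0.303 2.368
vertex -3.053 0.018 0.539
endloop
endfacet
facet normal -0.342 -0.144 -0.929
outer loop
vertex -3.053 0.018 0.539
vertex -1.481 -0.703 0.072
vertex -2.473 -1.189 0.513
endloop
endfacet
facet normal 0.342 0.144 0.929
outer loop
vertex -1.799 -0.905 2.342
vertex -1.387 0.789 1.927
vertex -2.379 0.303 2.368
endloop
endfacet
facet normal 0.434 -0.901 -0.019
outer loop
vertex -0.807 -0.418 1.901
vertex -1.799 -0.905 2.342
vertex -1.481 -0.703 0.072
endloop
endfacet
facet normal 0.342 0.144 0.929
outer loop
vertex -0.807 -0.418 1.901
vertex -1.387 0.789 1.927
vertex -1.799 -0.905 2.342
endloop
endfacet
facet normal -0.433 0.901 0.019
outer loop
vertex -2.379 0.303 2.368
vertex -1.387 0.789 1.927
vertex -3.053 0.018 0.539
endloop
endfacet
facet normal -0.342 -0.144 -0.929
outer loop
vertex -2.061 0.505 0.098
vertex -1.481 -0.703 0.072
vertex -3.053 0.018 0.539
endloop
endfacet
facet normal -0.433 0.901 0.020
outer loop
vertex -3.053 0.018 0.539
vertex -1.387 0.789 1.927
vertex -2.061 0.505 0.098
endloop
endfacet
facet normal 0.834 0.408 -0.371
outer loop
vertex -2.061 0.505 0.098
vertex -0.807 -0.418 1.901
vertex -1.481 -0.703 0.072
endloop
endfacet
facet normal 0.834 0.409 -0.371
outer loop
vertex -1.387 0.789 1.927
vertex -0.807 -0.418 1.901
vertex -2.061 0.505 0.098
endloop
endfacet
facet normal 0.015 0.482 0.876
outer loop
vertex 2.064 1.185 3.917
vertex 1.844 0.314 4.4
vertex 2.817 0.576 4.239
endloop
endfacet
facet normal 0.461 0.787 0.409
outer loop
vertex 2.064 1.185 3.917
vertex 2.817 0.576 4.239
vertex 2.875 1.019 3.322
endloop
endfacet
facet normal 0.082 0.983 -0.162
outer loop
vertex 2.064 1.185 3.917
vertex 2.875 1.019 3.322
vertex 1.94 1.03 2.916
endloop
endfacet
facet normal -0.598 0.800 -0.050
outer loop
vertex 2.064 1.185 3.917
vertex 1.94 1.03 2.916
vertex 1.302 0.594 3.583
endloop
endfacet
facet normal -0.640 0.490 0.592
outer loop
vertex 2.064 1.185 3.917
vertex 1.302 0.594 3.583
vertex 1.844 0.314 4.4
endloop
endfacet
facet normal 0.934 0.295 0.202
outer loop
vertex 2.875 1.019 3.322
vertex 2.817 0.576 4.239
vertex 3.158 0.046 3.437
endloop
endfacet
facet normal 0.212 -0.199 0.957
outer loop
vertex 2.817 0.576 4.239
vertex 1.844 0.314 4.4
vertex 2.52 -0.39 4.104
endloop
endfacet
facet normal -0.847 -0.188 0.498
outer loop
vertex 1.844 0.314 4.4
vertex 1.302 0.594 3.583
vertex 1.585 -0.379 3.698
endloop
endfacet
facet normal -0.780 0.315 -0.540
outer loop
vertex 1.302 0.594 3.583
vertex 1.94 1.03 2.916
vertex 1.643 0.064 2.781
endloop
endfacet
facet normal 0.321 0.612 -0.723
outer loop
vertex 1.94 1.03 2.916
vertex 2.875 1.019 3.322
vertex 2.616 0.326 2.62
endloop
endfacet
facet normal 0.598 -0.800 0.050
outer loop
vertex 2.396 -0.545 3.103
vertex 3.158 0.046 3.437
vertex 2.52 -0.39 4.104
endloop
endfacet
facet normal -0.082 -0.983 0.162
outer loop
vertex 2.396 -0.545 3.103
vertex 2.52 -0.39 4.104
vertex 1.585 -0.379 3.698
endloop
endfacet
facet normal -0.461 -0.787 -0.409
outer loop
vertex 2.396 -0.545 3.103
vertex 1.585 -0.379 3.698
vertex 1.643 0.064 2.781
endloop
endfacet
facet normal -0.015 -0.482 -0.876
outer loop
vertex 2.396 -0.545 3.103
vertex 1.643 0.064 2.781
vertex 2.616 0.326 2.62
endloop
endfacet
facet normal 0.640 -0.490 -0.592
outer loop
vertex 2.396 -0.545 3.103
vertex 2.616 0.326 2.62
vertex 3.158 0.046 3.437
endloop
endfacet
facet normal 0.780 -0.315 0.540
outer loop
vertex 2.52 -0.39 4.104
vertex 3.158 0.046 3.437
vertex 2.817 0.576 4.239
endloop
endfacet
facet normal -0.321 -0.612 0.723
outer loop
vertex 1.585 -0.379 3.698
vertex 2.52 -0.39 4.104
vertex 1.844 0.314 4.4
endloop
endfacet
facet normal -0.934 -0.295 -0.202
outer loop
vertex 1.643 0.064 2.781
vertex 1.585 -0.379 3.698
vertex 1.302 0.594 3.583
endloop
endfacet
facet normal -0.212 0.199 -0.957
outer loop
vertex 2.616 0.326 2.62
vertex 1.643 0.064 2.781
vertex 1.94 1.03 2.916
endloop
endfacet
facet normal 0.847 0.188 -0.498
outer loop
vertex 3.158 0.046 3.437
vertex 2.616 0.326 2.62
vertex 2.875 1.019 3.322
endloop
endfacet

endsolid


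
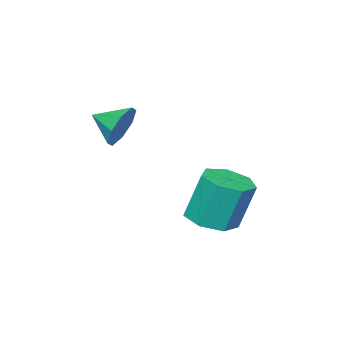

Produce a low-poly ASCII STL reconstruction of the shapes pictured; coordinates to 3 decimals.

solid 
facet normal -0.342 0.880 -0.330
outer loop
vertex 2.69 0.173 2.757
vertex 2.245 -0.272 2.032
vertex 2.005 -0.029 2.929
endloop
endfacet
facet normal 0.296 -0.211 0.932
outer loop
vertex 2.69 0.173 2.757
vertex 2.005 -0.029 2.929
vertex 2.655 -1.328 2.428
endloop
endfacet
facet normal -0.342 0.880 -0.330
outer loop
vertex 2.005 -0.029 2.929
vertex 2.245 -0.272 2.032
vertex 1.46 -0.373 2.576
endloop
endfacet
facet normal -0.261 -0.458 0.850
outer loop
vertex 2.005 -0.029 2.929
vertex 1.46 -0.373 2.576
vertex 2.655 -1.328 2.428
endloop
endfacet
facet normal -0.342 0.880 -0.330
outer loop
vertex 1.46 -0.373 2.576
vertex 2.245 -0.272 2.032
vertex 1.375 -0.658 1.904
endloop
endfacet
facet normal -0.547 -0.744 0.385
outer loop
vertex 1.46 -0.373 2.576
vertex 1.375 -0.658 1.904
vertex 2.655 -1.328 2.428
endloop
endfacet
facet normal -0.342 0.880 -0.330
outer loop
vertex 1.375 -0.658 1.904
vertex 2.245 -0.272 2.032
vertex 1.8 -0.717 1.307
endloop
endfacet
facet normal -0.393 -0.900 -0.191
outer loop
vertex 1.375 -0.658 1.904
vertex 1.8 -0.717 1.307
vertex 2.655 -1.328 2.428
endloop
endfacet
facet normal -0.342 0.880 -0.330
outer loop
vertex 1.8 -0.717 1.307
vertex 2.245 -0.272 2.032
vertex 2.485 -0.515 1.135
endloop
endfacet
facet normal 0.111 -0.835 -0.539
outer loop
vertex 1.8 -0.717 1.307
vertex 2.485 -0.515 1.135
vertex 2.655 -1.328 2.428
endloop
endfacet
facet normal -0.342 0.880 -0.330
outer loop
vertex 2.485 -0.515 1.135
vertex 2.245 -0.272 2.032
vertex 3.03 -0.171 1.488
endloop
endfacet
facet normal 0.667 -0.588 -0.457
outer loop
vertex 2.485 -0.515 1.135
vertex 3.03 -0.171 1.488
vertex 2.655 -1.328 2.428
endloop
endfacet
facet normal -0.342 0.880 -0.330
outer loop
vertex 3.03 -0.171 1.488
vertex 2.245 -0.272 2.032
vertex 3.115 0.114 2.16
endloop
endfacet
facet normal 0.953 -0.303 0.008
outer loop
vertex 3.03 -0.171 1.488
vertex 3.115 0.114 2.16
vertex 2.655 -1.328 2.428
endloop
endfacet
facet normal -0.342 0.880 -0.330
outer loop
vertex 3.115 0.114 2.16
vertex 2.245 -0.272 2.032
vertex 2.69 0.173 2.757
endloop
endfacet
facet normal 0.799 -0.146 0.583
outer loop
vertex 3.115 0.114 2.16
vertex 2.69 0.173 2.757
vertex 2.655 -1.328 2.428
endloop
endfacet
facet normal 0.173 -0.248 -0.953
outer loop
vertex 0.85 2.043 -2.455
vertex -0.112 1.686 -2.537
vertex 0.238 2.637 -2.721
endloop
endfacet
facet normal 0.708 0.705 -0.055
outer loop
vertex 0.85 2.043 -2.455
vertex 0.238 2.637 -2.721
vertex 0.495 2.551 -0.501
endloop
endfacet
facet normal 0.708 0.705 -0.055
outer loop
vertex 0.495 2.551 -0.501
vertex 0.238 2.637 -2.721
vertex -0.117 3.145 -0.767
endloop
endfacet
facet normal -0.173 0.248 0.953
outer loop
vertex 0.495 2.551 -0.501
vertex -0.117 3.145 -0.767
vertex -0.468 2.194 -0.583
endloop
endfacet
facet normal 0.173 -0.248 -0.953
outer loop
vertex 0.238 2.637 -2.721
vertex -0.112 1.686 -2.537
vertex -0.638 2.515 -2.848
endloop
endfacet
facet normal -0.095 0.959 -0.267
outer loop
vertex 0.238 2.637 -2.721
vertex -0.638 2.515 -2.848
vertex -0.117 3.145 -0.767
endloop
endfacet
facet normal -0.095 0.959 -0.267
outer loop
vertex -0.117 3.145 -0.767
vertex -0.638 2.515 -2.848
vertex -0.994 3.023 -0.894
endloop
endfacet
facet normal -0.173 0.248 0.953
outer loop
vertex -0.117 3.145 -0.767
vertex -0.994 3.023 -0.894
vertex -0.468 2.194 -0.583
endloop
endfacet
facet normal 0.174 -0.247 -0.953
outer loop
vertex -0.638 2.515 -2.848
vertex -0.112 1.686 -2.537
vertex -1.118 1.769 -2.742
endloop
endfacet
facet normal -0.825 0.491 -0.278
outer loop
vertex -0.638 2.515 -2.848
vertex -1.118 1.769 -2.742
vertex -0.994 3.023 -0.894
endloop
endfacet
facet normal -0.825 0.491 -0.278
outer loop
vertex -0.994 3.023 -0.894
vertex -1.118 1.769 -2.742
vertex -1.474 2.277 -0.788
endloop
endfacet
facet normal -0.174 0.247 0.953
outer loop
vertex -0.994 3.023 -0.894
vertex -1.474 2.277 -0.788
vertex -0.468 2.194 -0.583
endloop
endfacet
facet normal 0.174 -0.248 -0.953
outer loop
vertex -1.118 1.769 -2.742
vertex -0.112 1.686 -2.537
vertex -0.841 0.96 -2.481
endloop
endfacet
facet normal -0.935 -0.346 -0.080
outer loop
vertex -1.118 1.769 -2.742
vertex -0.841 0.96 -2.481
vertex -1.474 2.277 -0.788
endloop
endfacet
facet normal -0.935 -0.347 -0.080
outer loop
vertex -1.474 2.277 -0.788
vertex -0.841 0.96 -2.481
vertex -1.196 1.468 -0.527
endloop
endfacet
facet normal -0.174 0.248 0.953
outer loop
vertex -1.474 2.277 -0.788
vertex -1.196 1.468 -0.527
vertex -0.468 2.194 -0.583
endloop
endfacet
facet normal 0.174 -0.248 -0.953
outer loop
vertex -0.841 0.96 -2.481
vertex -0.112 1.686 -2.537
vertex -0.015 0.698 -2.262
endloop
endfacet
facet normal -0.340 -0.923 0.178
outer loop
vertex -0.841 0.96 -2.481
vertex -0.015 0.698 -2.262
vertex -1.196 1.468 -0.527
endloop
endfacet
facet normal -0.340 -0.923 0.178
outer loop
vertex -1.196 1.468 -0.527
vertex -0.015 0.698 -2.262
vertex -0.37 1.206 -0.308
endloop
endfacet
facet normal -0.174 0.248 0.953
outer loop
vertex -1.196 1.468 -0.527
vertex -0.37 1.206 -0.308
vertex -0.468 2.194 -0.583
endloop
endfacet
facet normal 0.173 -0.248 -0.953
outer loop
vertex -0.015 0.698 -2.262
vertex -0.112 1.686 -2.537
vertex 0.738 1.18 -2.251
endloop
endfacet
facet normal 0.511 -0.805 0.302
outer loop
vertex -0.015 0.698 -2.262
vertex 0.738 1.18 -2.251
vertex -0.37 1.206 -0.308
endloop
endfacet
facet normal 0.511 -0.805 0.302
outer loop
vertex -0.37 1.206 -0.308
vertex 0.738 1.18 -2.251
vertex 0.383 1.688 -0.297
endloop
endfacet
facet normal -0.173 0.248 0.953
outer loop
vertex -0.37 1.206 -0.308
vertex 0.383 1.688 -0.297
vertex -0.468 2.194 -0.583
endloop
endfacet
facet normal 0.173 -0.248 -0.953
outer loop
vertex 0.738 1.18 -2.251
vertex -0.112 1.686 -2.537
vertex 0.85 2.043 -2.455
endloop
endfacet
facet normal 0.977 -0.080 0.198
outer loop
vertex 0.738 1.18 -2.251
vertex 0.85 2.043 -2.455
vertex 0.383 1.688 -0.297
endloop
endfacet
facet normal 0.977 -0.080 0.198
outer loop
vertex 0.383 1.688 -0.297
vertex 0.85 2.043 -2.455
vertex 0.495 2.551 -0.501
endloop
endfacet
facet normal -0.173 0.248 0.953
outer loop
vertex 0.383 1.688 -0.297
vertex 0.495 2.551 -0.501
vertex -0.468 2.194 -0.583
endloop
endfacet

endsolid


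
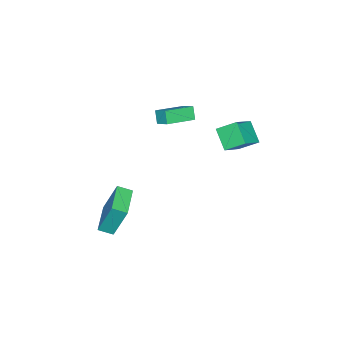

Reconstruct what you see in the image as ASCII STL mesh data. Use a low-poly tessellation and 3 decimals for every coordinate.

solid 
facet normal -0.428 -0.618 0.659
outer loop
vertex -3.104 3.681 3.278
vertex -4.459 3.758 2.47
vertex -2.74 2.677 2.573
endloop
endfacet
facet normal 0.858 -0.048 0.512
outer loop
vertex -2.141 3.542 1.65
vertex -3.104 3.681 3.278
vertex -2.74 2.677 2.573
endloop
endfacet
facet normal -0.428 -0.618 0.660
outer loop
vertex -2.74 2.677 2.573
vertex -4.459 3.758 2.47
vertex -4.096 2.754 1.765
endloop
endfacet
facet normal 0.284 -0.785 -0.551
outer loop
vertex -4.096 2.754 1.765
vertex -2.141 3.542 1.65
vertex -2.74 2.677 2.573
endloop
endfacet
facet normal -0.284 0.785 0.551
outer loop
vertex -3.104 3.681 3.278
vertex -3.86 4.623 1.547
vertex -4.459 3.758 2.47
endloop
endfacet
facet normal 0.858 -0.049 0.512
outer loop
vertex -2.504 4.546 2.355
vertex -3.104 3.681 3.278
vertex -2.141 3.542 1.65
endloop
endfacet
facet normal -0.284 0.785 0.551
outer loop
vertex -2.504 4.546 2.355
vertex -3.86 4.623 1.547
vertex -3.104 3.681 3.278
endloop
endfacet
facet normal -0.858 0.049 -0.511
outer loop
vertex -4.459 3.758 2.47
vertex -3.86 4.623 1.547
vertex -4.096 2.754 1.765
endloop
endfacet
facet normal 0.284 -0.785 -0.551
outer loop
vertex -3.496 3.619 0.842
vertex -2.141 3.542 1.65
vertex -4.096 2.754 1.765
endloop
endfacet
facet normal -0.858 0.049 -0.512
outer loop
vertex -4.096 2.754 1.765
vertex -3.86 4.623 1.547
vertex -3.496 3.619 0.842
endloop
endfacet
facet normal 0.428 0.618 -0.659
outer loop
vertex -3.496 3.619 0.842
vertex -2.504 4.546 2.355
vertex -2.141 3.542 1.65
endloop
endfacet
facet normal 0.428 0.618 -0.659
outer loop
vertex -3.86 4.623 1.547
vertex -2.504 4.546 2.355
vertex -3.496 3.619 0.842
endloop
endfacet
facet normal -0.387 -0.368 0.846
outer loop
vertex -1.341 0.483 4.066
vertex -2.899 1.226 3.677
vertex -1.585 -0.255 3.633
endloop
endfacet
facet normal 0.881 -0.420 0.219
outer loop
vertex -1.261 0.054 2.923
vertex -1.341 0.483 4.066
vertex -1.585 -0.255 3.633
endloop
endfacet
facet normal -0.386 -0.367 0.846
outer loop
vertex -1.585 -0.255 3.633
vertex -2.899 1.226 3.677
vertex -3.144 0.488 3.245
endloop
endfacet
facet normal -0.274 -0.830 -0.486
outer loop
vertex -3.144 0.488 3.245
vertex -1.261 0.054 2.923
vertex -1.585 -0.255 3.633
endloop
endfacet
facet normal 0.274 0.830 0.486
outer loop
vertex -1.341 0.483 4.066
vertex -2.575 1.535 2.967
vertex -2.899 1.226 3.677
endloop
endfacet
facet normal 0.880 -0.421 0.220
outer loop
vertex -1.016 0.792 3.355
vertex -1.341 0.483 4.066
vertex -1.261 0.054 2.923
endloop
endfacet
facet normal 0.274 0.830 0.486
outer loop
vertex -1.016 0.792 3.355
vertex -2.575 1.535 2.967
vertex -1.341 0.483 4.066
endloop
endfacet
facet normal -0.881 0.420 -0.219
outer loop
vertex -2.899 1.226 3.677
vertex -2.575 1.535 2.967
vertex -3.144 0.488 3.245
endloop
endfacet
facet normal -0.274 -0.830 -0.486
outer loop
vertex -2.819 0.797 2.534
vertex -1.261 0.054 2.923
vertex -3.144 0.488 3.245
endloop
endfacet
facet normal -0.880 0.420 -0.220
outer loop
vertex -3.144 0.488 3.245
vertex -2.575 1.535 2.967
vertex -2.819 0.797 2.534
endloop
endfacet
facet normal 0.386 0.367 -0.846
outer loop
vertex -2.819 0.797 2.534
vertex -1.016 0.792 3.355
vertex -1.261 0.054 2.923
endloop
endfacet
facet normal 0.386 0.369 -0.846
outer loop
vertex -2.575 1.535 2.967
vertex -1.016 0.792 3.355
vertex -2.819 0.797 2.534
endloop
endfacet
facet normal -0.908 -0.409 0.088
outer loop
vertex 2.188 -0.209 0.277
vertex 1.838 0.501 -0.033
vertex 2.346 -0.975 -1.661
endloop
endfacet
facet normal 0.412 -0.835 0.364
outer loop
vertex 4.062 -0.201 -1.827
vertex 2.188 -0.209 0.277
vertex 2.346 -0.975 -1.661
endloop
endfacet
facet normal -0.908 -0.409 0.088
outer loop
vertex 2.346 -0.975 -1.661
vertex 1.838 0.501 -0.033
vertex 1.996 -0.265 -1.971
endloop
endfacet
facet normal 0.076 -0.367 -0.927
outer loop
vertex 1.996 -0.265 -1.971
vertex 4.062 -0.201 -1.827
vertex 2.346 -0.975 -1.661
endloop
endfacet
facet normal -0.076 0.367 0.927
outer loop
vertex 2.188 -0.209 0.277
vertex 3.554 1.275 -0.199
vertex 1.838 0.501 -0.033
endloop
endfacet
facet normal 0.412 -0.835 0.364
outer loop
vertex 3.904 0.565 0.111
vertex 2.188 -0.209 0.277
vertex 4.062 -0.201 -1.827
endloop
endfacet
facet normal -0.076 0.367 0.927
outer loop
vertex 3.904 0.565 0.111
vertex 3.554 1.275 -0.199
vertex 2.188 -0.209 0.277
endloop
endfacet
facet normal -0.412 0.835 -0.364
outer loop
vertex 1.838 0.501 -0.033
vertex 3.554 1.275 -0.199
vertex 1.996 -0.265 -1.971
endloop
endfacet
facet normal 0.076 -0.367 -0.927
outer loop
vertex 3.712 0.509 -2.137
vertex 4.062 -0.201 -1.827
vertex 1.996 -0.265 -1.971
endloop
endfacet
facet normal -0.412 0.835 -0.364
outer loop
vertex 1.996 -0.265 -1.971
vertex 3.554 1.275 -0.199
vertex 3.712 0.509 -2.137
endloop
endfacet
facet normal 0.908 0.409 -0.088
outer loop
vertex 3.712 0.509 -2.137
vertex 3.904 0.565 0.111
vertex 4.062 -0.201 -1.827
endloop
endfacet
facet normal 0.908 0.409 -0.088
outer loop
vertex 3.554 1.275 -0.199
vertex 3.904 0.565 0.111
vertex 3.712 0.509 -2.137
endloop
endfacet

endsolid


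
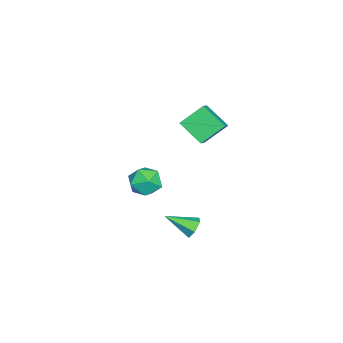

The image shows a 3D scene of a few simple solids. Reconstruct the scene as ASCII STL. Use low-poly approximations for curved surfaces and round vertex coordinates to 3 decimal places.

solid 
facet normal -0.401 -0.661 0.634
outer loop
vertex 1.931 -1.084 -0.5
vertex 2.742 -1.952 -0.891
vertex 3.038 -1.208 0.071
endloop
endfacet
facet normal -0.458 0.004 0.889
outer loop
vertex 1.931 -1.084 -0.5
vertex 3.038 -1.208 0.071
vertex 2.582 -0.068 -0.169
endloop
endfacet
facet normal -0.822 0.392 0.414
outer loop
vertex 1.931 -1.084 -0.5
vertex 2.582 -0.068 -0.169
vertex 2.005 -0.107 -1.278
endloop
endfacet
facet normal -0.990 -0.032 -0.135
outer loop
vertex 1.931 -1.084 -0.5
vertex 2.005 -0.107 -1.278
vertex 2.104 -1.272 -1.725
endloop
endfacet
facet normal -0.730 -0.683 0.002
outer loop
vertex 1.931 -1.084 -0.5
vertex 2.104 -1.272 -1.725
vertex 2.742 -1.952 -0.891
endloop
endfacet
facet normal 0.199 0.277 0.940
outer loop
vertex 2.582 -0.068 -0.169
vertex 3.038 -1.208 0.071
vertex 3.796 -0.308 -0.355
endloop
endfacet
facet normal 0.291 -0.798 0.528
outer loop
vertex 3.038 -1.208 0.071
vertex 2.742 -1.952 -0.891
vertex 3.895 -1.473 -0.802
endloop
endfacet
facet normal -0.241 -0.834 -0.496
outer loop
vertex 2.742 -1.952 -0.891
vertex 2.104 -1.272 -1.725
vertex 3.318 -1.512 -1.911
endloop
endfacet
facet normal -0.662 0.219 -0.717
outer loop
vertex 2.104 -1.272 -1.725
vertex 2.005 -0.107 -1.278
vertex 2.862 -0.372 -2.151
endloop
endfacet
facet normal -0.389 0.905 0.171
outer loop
vertex 2.005 -0.107 -1.278
vertex 2.582 -0.068 -0.169
vertex 3.158 0.372 -1.189
endloop
endfacet
facet normal 0.990 0.032 0.135
outer loop
vertex 3.969 -0.496 -1.58
vertex 3.796 -0.308 -0.355
vertex 3.895 -1.473 -0.802
endloop
endfacet
facet normal 0.822 -0.392 -0.414
outer loop
vertex 3.969 -0.496 -1.58
vertex 3.895 -1.473 -0.802
vertex 3.318 -1.512 -1.911
endloop
endfacet
facet normal 0.458 -0.004 -0.889
outer loop
vertex 3.969 -0.496 -1.58
vertex 3.318 -1.512 -1.911
vertex 2.862 -0.372 -2.151
endloop
endfacet
facet normal 0.401 0.661 -0.634
outer loop
vertex 3.969 -0.496 -1.58
vertex 2.862 -0.372 -2.151
vertex 3.158 0.372 -1.189
endloop
endfacet
facet normal 0.730 0.683 -0.002
outer loop
vertex 3.969 -0.496 -1.58
vertex 3.158 0.372 -1.189
vertex 3.796 -0.308 -0.355
endloop
endfacet
facet normal 0.662 -0.219 0.717
outer loop
vertex 3.895 -1.473 -0.802
vertex 3.796 -0.308 -0.355
vertex 3.038 -1.208 0.071
endloop
endfacet
facet normal 0.389 -0.905 -0.171
outer loop
vertex 3.318 -1.512 -1.911
vertex 3.895 -1.473 -0.802
vertex 2.742 -1.952 -0.891
endloop
endfacet
facet normal -0.199 -0.277 -0.940
outer loop
vertex 2.862 -0.372 -2.151
vertex 3.318 -1.512 -1.911
vertex 2.104 -1.272 -1.725
endloop
endfacet
facet normal -0.291 0.798 -0.528
outer loop
vertex 3.158 0.372 -1.189
vertex 2.862 -0.372 -2.151
vertex 2.005 -0.107 -1.278
endloop
endfacet
facet normal 0.241 0.834 0.496
outer loop
vertex 3.796 -0.308 -0.355
vertex 3.158 0.372 -1.189
vertex 2.582 -0.068 -0.169
endloop
endfacet
facet normal -0.138 0.873 -0.467
outer loop
vertex 4.346 2.414 -4.781
vertex 3.685 2.573 -4.288
vertex 4.452 2.82 -4.053
endloop
endfacet
facet normal 0.973 -0.229 -0.014
outer loop
vertex 4.346 2.414 -4.781
vertex 4.452 2.82 -4.053
vertex 3.975 0.747 -3.312
endloop
endfacet
facet normal -0.138 0.873 -0.467
outer loop
vertex 4.452 2.82 -4.053
vertex 3.685 2.573 -4.288
vertex 3.791 2.979 -3.56
endloop
endfacet
facet normal 0.613 0.137 0.778
outer loop
vertex 4.452 2.82 -4.053
vertex 3.791 2.979 -3.56
vertex 3.975 0.747 -3.312
endloop
endfacet
facet normal -0.139 0.873 -0.467
outer loop
vertex 3.791 2.979 -3.56
vertex 3.685 2.573 -4.288
vertex 3.023 2.731 -3.795
endloop
endfacet
facet normal -0.315 0.079 0.946
outer loop
vertex 3.791 2.979 -3.56
vertex 3.023 2.731 -3.795
vertex 3.975 0.747 -3.312
endloop
endfacet
facet normal -0.139 0.873 -0.467
outer loop
vertex 3.023 2.731 -3.795
vertex 3.685 2.573 -4.288
vertex 2.917 2.325 -4.523
endloop
endfacet
facet normal -0.882 -0.345 0.321
outer loop
vertex 3.023 2.731 -3.795
vertex 2.917 2.325 -4.523
vertex 3.975 0.747 -3.312
endloop
endfacet
facet normal -0.139 0.873 -0.468
outer loop
vertex 2.917 2.325 -4.523
vertex 3.685 2.573 -4.288
vertex 3.579 2.166 -5.016
endloop
endfacet
facet normal -0.522 -0.711 -0.471
outer loop
vertex 2.917 2.325 -4.523
vertex 3.579 2.166 -5.016
vertex 3.975 0.747 -3.312
endloop
endfacet
facet normal -0.139 0.873 -0.468
outer loop
vertex 3.579 2.166 -5.016
vertex 3.685 2.573 -4.288
vertex 4.346 2.414 -4.781
endloop
endfacet
facet normal 0.407 -0.653 -0.639
outer loop
vertex 3.579 2.166 -5.016
vertex 4.346 2.414 -4.781
vertex 3.975 0.747 -3.312
endloop
endfacet
facet normal -0.421 0.653 0.630
outer loop
vertex 0.138 2.456 4.793
vertex 1.211 2.494 5.471
vertex 0.807 3.992 3.648
endloop
endfacet
facet normal -0.845 -0.030 -0.534
outer loop
vertex 1.649 2.686 2.389
vertex 0.138 2.456 4.793
vertex 0.807 3.992 3.648
endloop
endfacet
facet normal -0.421 0.653 0.630
outer loop
vertex 0.807 3.992 3.648
vertex 1.211 2.494 5.471
vertex 1.88 4.03 4.326
endloop
endfacet
facet normal 0.330 0.757 -0.564
outer loop
vertex 1.88 4.03 4.326
vertex 1.649 2.686 2.389
vertex 0.807 3.992 3.648
endloop
endfacet
facet normal -0.330 -0.757 0.564
outer loop
vertex 0.138 2.456 4.793
vertex 2.053 1.188 4.212
vertex 1.211 2.494 5.471
endloop
endfacet
facet normal -0.845 -0.030 -0.534
outer loop
vertex 0.98 1.15 3.534
vertex 0.138 2.456 4.793
vertex 1.649 2.686 2.389
endloop
endfacet
facet normal -0.330 -0.757 0.564
outer loop
vertex 0.98 1.15 3.534
vertex 2.053 1.188 4.212
vertex 0.138 2.456 4.793
endloop
endfacet
facet normal 0.845 0.030 0.534
outer loop
vertex 1.211 2.494 5.471
vertex 2.053 1.188 4.212
vertex 1.88 4.03 4.326
endloop
endfacet
facet normal 0.330 0.757 -0.564
outer loop
vertex 2.722 2.724 3.067
vertex 1.649 2.686 2.389
vertex 1.88 4.03 4.326
endloop
endfacet
facet normal 0.845 0.030 0.534
outer loop
vertex 1.88 4.03 4.326
vertex 2.053 1.188 4.212
vertex 2.722 2.724 3.067
endloop
endfacet
facet normal 0.421 -0.653 -0.630
outer loop
vertex 2.722 2.724 3.067
vertex 0.98 1.15 3.534
vertex 1.649 2.686 2.389
endloop
endfacet
facet normal 0.421 -0.653 -0.630
outer loop
vertex 2.053 1.188 4.212
vertex 0.98 1.15 3.534
vertex 2.722 2.724 3.067
endloop
endfacet

endsolid


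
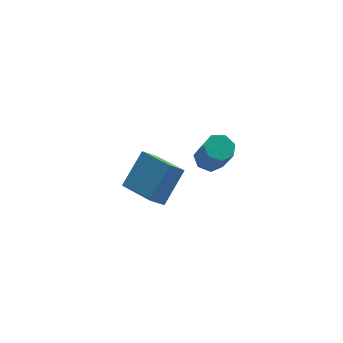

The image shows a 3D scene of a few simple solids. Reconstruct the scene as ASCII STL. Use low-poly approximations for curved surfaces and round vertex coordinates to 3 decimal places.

solid 
facet normal -0.662 -0.322 -0.677
outer loop
vertex 0.629 -0.44 -0.99
vertex 0.213 1.359 -1.44
vertex 1.296 -0.448 -1.639
endloop
endfacet
facet normal 0.219 -0.947 0.237
outer loop
vertex 2.547 0.161 -0.36
vertex 0.629 -0.44 -0.99
vertex 1.296 -0.448 -1.639
endloop
endfacet
facet normal -0.662 -0.322 -0.677
outer loop
vertex 1.296 -0.448 -1.639
vertex 0.213 1.359 -1.44
vertex 0.879 1.351 -2.088
endloop
endfacet
facet normal 0.717 -0.008 -0.697
outer loop
vertex 0.879 1.351 -2.088
vertex 2.547 0.161 -0.36
vertex 1.296 -0.448 -1.639
endloop
endfacet
facet normal -0.717 0.009 0.697
outer loop
vertex 0.629 -0.44 -0.99
vertex 1.464 1.968 -0.161
vertex 0.213 1.359 -1.44
endloop
endfacet
facet normal 0.219 -0.947 0.237
outer loop
vertex 1.881 0.169 0.288
vertex 0.629 -0.44 -0.99
vertex 2.547 0.161 -0.36
endloop
endfacet
facet normal -0.716 0.008 0.698
outer loop
vertex 1.881 0.169 0.288
vertex 1.464 1.968 -0.161
vertex 0.629 -0.44 -0.99
endloop
endfacet
facet normal -0.219 0.947 -0.237
outer loop
vertex 0.213 1.359 -1.44
vertex 1.464 1.968 -0.161
vertex 0.879 1.351 -2.088
endloop
endfacet
facet normal 0.716 -0.009 -0.698
outer loop
vertex 2.131 1.96 -0.81
vertex 2.547 0.161 -0.36
vertex 0.879 1.351 -2.088
endloop
endfacet
facet normal -0.219 0.947 -0.237
outer loop
vertex 0.879 1.351 -2.088
vertex 1.464 1.968 -0.161
vertex 2.131 1.96 -0.81
endloop
endfacet
facet normal 0.662 0.322 0.677
outer loop
vertex 2.131 1.96 -0.81
vertex 1.881 0.169 0.288
vertex 2.547 0.161 -0.36
endloop
endfacet
facet normal 0.662 0.322 0.677
outer loop
vertex 1.464 1.968 -0.161
vertex 1.881 0.169 0.288
vertex 2.131 1.96 -0.81
endloop
endfacet
facet normal -0.043 0.469 -0.882
outer loop
vertex 2.746 -2.098 3.276
vertex 2.276 -2.517 3.076
vertex 2.207 -1.939 3.387
endloop
endfacet
facet normal 0.336 0.839 0.429
outer loop
vertex 2.746 -2.098 3.276
vertex 2.207 -1.939 3.387
vertex 2.813 -2.824 4.643
endloop
endfacet
facet normal 0.336 0.839 0.429
outer loop
vertex 2.813 -2.824 4.643
vertex 2.207 -1.939 3.387
vertex 2.274 -2.665 4.754
endloop
endfacet
facet normal 0.044 -0.468 0.883
outer loop
vertex 2.813 -2.824 4.643
vertex 2.274 -2.665 4.754
vertex 2.344 -3.243 4.444
endloop
endfacet
facet normal -0.043 0.469 -0.882
outer loop
vertex 2.207 -1.939 3.387
vertex 2.276 -2.517 3.076
vertex 1.72 -2.215 3.264
endloop
endfacet
facet normal -0.525 0.740 0.419
outer loop
vertex 2.207 -1.939 3.387
vertex 1.72 -2.215 3.264
vertex 2.274 -2.665 4.754
endloop
endfacet
facet normal -0.526 0.740 0.419
outer loop
vertex 2.274 -2.665 4.754
vertex 1.72 -2.215 3.264
vertex 1.788 -2.941 4.632
endloop
endfacet
facet normal 0.044 -0.468 0.883
outer loop
vertex 2.274 -2.665 4.754
vertex 1.788 -2.941 4.632
vertex 2.344 -3.243 4.444
endloop
endfacet
facet normal -0.044 0.468 -0.883
outer loop
vertex 1.72 -2.215 3.264
vertex 2.276 -2.517 3.076
vertex 1.653 -2.719 3.0
endloop
endfacet
facet normal -0.992 0.083 0.093
outer loop
vertex 1.72 -2.215 3.264
vertex 1.653 -2.719 3.0
vertex 1.788 -2.941 4.632
endloop
endfacet
facet normal -0.992 0.085 0.094
outer loop
vertex 1.788 -2.941 4.632
vertex 1.653 -2.719 3.0
vertex 1.72 -3.445 4.367
endloop
endfacet
facet normal 0.043 -0.470 0.882
outer loop
vertex 1.788 -2.941 4.632
vertex 1.72 -3.445 4.367
vertex 2.344 -3.243 4.444
endloop
endfacet
facet normal -0.045 0.469 -0.882
outer loop
vertex 1.653 -2.719 3.0
vertex 2.276 -2.517 3.076
vertex 2.055 -3.07 2.793
endloop
endfacet
facet normal -0.711 -0.635 -0.303
outer loop
vertex 1.653 -2.719 3.0
vertex 2.055 -3.07 2.793
vertex 1.72 -3.445 4.367
endloop
endfacet
facet normal -0.711 -0.635 -0.303
outer loop
vertex 1.72 -3.445 4.367
vertex 2.055 -3.07 2.793
vertex 2.122 -3.797 4.161
endloop
endfacet
facet normal 0.043 -0.468 0.883
outer loop
vertex 1.72 -3.445 4.367
vertex 2.122 -3.797 4.161
vertex 2.344 -3.243 4.444
endloop
endfacet
facet normal -0.043 0.469 -0.882
outer loop
vertex 2.055 -3.07 2.793
vertex 2.276 -2.517 3.076
vertex 2.624 -3.005 2.8
endloop
endfacet
facet normal 0.106 -0.876 -0.471
outer loop
vertex 2.055 -3.07 2.793
vertex 2.624 -3.005 2.8
vertex 2.122 -3.797 4.161
endloop
endfacet
facet normal 0.105 -0.876 -0.471
outer loop
vertex 2.122 -3.797 4.161
vertex 2.624 -3.005 2.8
vertex 2.691 -3.732 4.167
endloop
endfacet
facet normal 0.044 -0.468 0.882
outer loop
vertex 2.122 -3.797 4.161
vertex 2.691 -3.732 4.167
vertex 2.344 -3.243 4.444
endloop
endfacet
facet normal -0.044 0.468 -0.883
outer loop
vertex 2.624 -3.005 2.8
vertex 2.276 -2.517 3.076
vertex 2.931 -2.573 3.014
endloop
endfacet
facet normal 0.842 -0.458 -0.285
outer loop
vertex 2.624 -3.005 2.8
vertex 2.931 -2.573 3.014
vertex 2.691 -3.732 4.167
endloop
endfacet
facet normal 0.843 -0.457 -0.284
outer loop
vertex 2.691 -3.732 4.167
vertex 2.931 -2.573 3.014
vertex 2.998 -3.299 4.382
endloop
endfacet
facet normal 0.043 -0.469 0.882
outer loop
vertex 2.691 -3.732 4.167
vertex 2.998 -3.299 4.382
vertex 2.344 -3.243 4.444
endloop
endfacet
facet normal -0.043 0.470 -0.882
outer loop
vertex 2.931 -2.573 3.014
vertex 2.276 -2.517 3.076
vertex 2.746 -2.098 3.276
endloop
endfacet
facet normal 0.945 0.305 0.115
outer loop
vertex 2.931 -2.573 3.014
vertex 2.746 -2.098 3.276
vertex 2.998 -3.299 4.382
endloop
endfacet
facet normal 0.945 0.305 0.116
outer loop
vertex 2.998 -3.299 4.382
vertex 2.746 -2.098 3.276
vertex 2.813 -2.824 4.643
endloop
endfacet
facet normal 0.044 -0.468 0.883
outer loop
vertex 2.998 -3.299 4.382
vertex 2.813 -2.824 4.643
vertex 2.344 -3.243 4.444
endloop
endfacet

endsolid


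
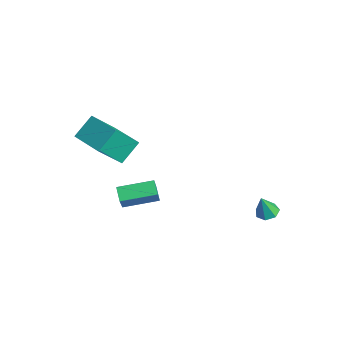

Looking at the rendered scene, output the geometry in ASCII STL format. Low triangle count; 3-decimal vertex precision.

solid 
facet normal -0.967 -0.240 -0.090
outer loop
vertex -4.603 -5.003 1.525
vertex -4.987 -3.846 2.561
vertex -4.8 -3.598 -0.117
endloop
endfacet
facet normal 0.240 -0.723 -0.648
outer loop
vertex -2.693 -3.074 0.079
vertex -4.603 -5.003 1.525
vertex -4.8 -3.598 -0.117
endloop
endfacet
facet normal -0.967 -0.240 -0.090
outer loop
vertex -4.8 -3.598 -0.117
vertex -4.987 -3.846 2.561
vertex -5.184 -2.441 0.919
endloop
endfacet
facet normal -0.091 0.647 -0.757
outer loop
vertex -5.184 -2.441 0.919
vertex -2.693 -3.074 0.079
vertex -4.8 -3.598 -0.117
endloop
endfacet
facet normal 0.091 -0.647 0.757
outer loop
vertex -4.603 -5.003 1.525
vertex -2.88 -3.322 2.757
vertex -4.987 -3.846 2.561
endloop
endfacet
facet normal 0.240 -0.723 -0.648
outer loop
vertex -2.496 -4.479 1.721
vertex -4.603 -5.003 1.525
vertex -2.693 -3.074 0.079
endloop
endfacet
facet normal 0.091 -0.647 0.757
outer loop
vertex -2.496 -4.479 1.721
vertex -2.88 -3.322 2.757
vertex -4.603 -5.003 1.525
endloop
endfacet
facet normal -0.240 0.723 0.648
outer loop
vertex -4.987 -3.846 2.561
vertex -2.88 -3.322 2.757
vertex -5.184 -2.441 0.919
endloop
endfacet
facet normal -0.091 0.647 -0.757
outer loop
vertex -3.077 -1.917 1.115
vertex -2.693 -3.074 0.079
vertex -5.184 -2.441 0.919
endloop
endfacet
facet normal -0.240 0.723 0.648
outer loop
vertex -5.184 -2.441 0.919
vertex -2.88 -3.322 2.757
vertex -3.077 -1.917 1.115
endloop
endfacet
facet normal 0.967 0.240 0.090
outer loop
vertex -3.077 -1.917 1.115
vertex -2.496 -4.479 1.721
vertex -2.693 -3.074 0.079
endloop
endfacet
facet normal 0.967 0.240 0.090
outer loop
vertex -2.88 -3.322 2.757
vertex -2.496 -4.479 1.721
vertex -3.077 -1.917 1.115
endloop
endfacet
facet normal -0.036 0.304 -0.952
outer loop
vertex 2.46 2.92 -2.742
vertex 1.925 3.313 -2.596
vertex 2.586 3.47 -2.571
endloop
endfacet
facet normal 0.909 -0.299 0.292
outer loop
vertex 2.46 2.92 -2.742
vertex 2.586 3.47 -2.571
vertex 1.975 2.887 -1.264
endloop
endfacet
facet normal -0.036 0.304 -0.952
outer loop
vertex 2.586 3.47 -2.571
vertex 1.925 3.313 -2.596
vertex 2.214 3.902 -2.419
endloop
endfacet
facet normal 0.725 0.436 0.533
outer loop
vertex 2.586 3.47 -2.571
vertex 2.214 3.902 -2.419
vertex 1.975 2.887 -1.264
endloop
endfacet
facet normal -0.036 0.304 -0.952
outer loop
vertex 2.214 3.902 -2.419
vertex 1.925 3.313 -2.596
vertex 1.625 3.891 -2.4
endloop
endfacet
facet normal 0.007 0.750 0.661
outer loop
vertex 2.214 3.902 -2.419
vertex 1.625 3.891 -2.4
vertex 1.975 2.887 -1.264
endloop
endfacet
facet normal -0.034 0.305 -0.952
outer loop
vertex 1.625 3.891 -2.4
vertex 1.925 3.313 -2.596
vertex 1.261 3.444 -2.53
endloop
endfacet
facet normal -0.707 0.408 0.578
outer loop
vertex 1.625 3.891 -2.4
vertex 1.261 3.444 -2.53
vertex 1.975 2.887 -1.264
endloop
endfacet
facet normal -0.035 0.304 -0.952
outer loop
vertex 1.261 3.444 -2.53
vertex 1.925 3.313 -2.596
vertex 1.398 2.899 -2.709
endloop
endfacet
facet normal -0.876 -0.334 0.347
outer loop
vertex 1.261 3.444 -2.53
vertex 1.398 2.899 -2.709
vertex 1.975 2.887 -1.264
endloop
endfacet
facet normal -0.036 0.305 -0.952
outer loop
vertex 1.398 2.899 -2.709
vertex 1.925 3.313 -2.596
vertex 1.931 2.665 -2.804
endloop
endfacet
facet normal -0.376 -0.915 0.143
outer loop
vertex 1.398 2.899 -2.709
vertex 1.931 2.665 -2.804
vertex 1.975 2.887 -1.264
endloop
endfacet
facet normal -0.036 0.305 -0.952
outer loop
vertex 1.931 2.665 -2.804
vertex 1.925 3.313 -2.596
vertex 2.46 2.92 -2.742
endloop
endfacet
facet normal 0.420 -0.900 0.118
outer loop
vertex 1.931 2.665 -2.804
vertex 2.46 2.92 -2.742
vertex 1.975 2.887 -1.264
endloop
endfacet
facet normal -0.519 0.286 -0.805
outer loop
vertex -1.579 -3.725 -1.348
vertex -1.032 -1.818 -1.024
vertex -0.834 -3.85 -1.873
endloop
endfacet
facet normal -0.273 -0.949 -0.161
outer loop
vertex 0.132 -4.382 -0.376
vertex -1.579 -3.725 -1.348
vertex -0.834 -3.85 -1.873
endloop
endfacet
facet normal -0.520 0.286 -0.805
outer loop
vertex -0.834 -3.85 -1.873
vertex -1.032 -1.818 -1.024
vertex -0.287 -1.943 -1.55
endloop
endfacet
facet normal 0.810 -0.136 -0.571
outer loop
vertex -0.287 -1.943 -1.55
vertex 0.132 -4.382 -0.376
vertex -0.834 -3.85 -1.873
endloop
endfacet
facet normal -0.810 0.135 0.571
outer loop
vertex -1.579 -3.725 -1.348
vertex -0.066 -2.35 0.473
vertex -1.032 -1.818 -1.024
endloop
endfacet
facet normal -0.273 -0.949 -0.161
outer loop
vertex -0.613 -4.257 0.15
vertex -1.579 -3.725 -1.348
vertex 0.132 -4.382 -0.376
endloop
endfacet
facet normal -0.810 0.136 0.571
outer loop
vertex -0.613 -4.257 0.15
vertex -0.066 -2.35 0.473
vertex -1.579 -3.725 -1.348
endloop
endfacet
facet normal 0.273 0.948 0.161
outer loop
vertex -1.032 -1.818 -1.024
vertex -0.066 -2.35 0.473
vertex -0.287 -1.943 -1.55
endloop
endfacet
facet normal 0.810 -0.135 -0.570
outer loop
vertex 0.679 -2.475 -0.052
vertex 0.132 -4.382 -0.376
vertex -0.287 -1.943 -1.55
endloop
endfacet
facet normal 0.273 0.949 0.161
outer loop
vertex -0.287 -1.943 -1.55
vertex -0.066 -2.35 0.473
vertex 0.679 -2.475 -0.052
endloop
endfacet
facet normal 0.520 -0.286 0.805
outer loop
vertex 0.679 -2.475 -0.052
vertex -0.613 -4.257 0.15
vertex 0.132 -4.382 -0.376
endloop
endfacet
facet normal 0.520 -0.285 0.805
outer loop
vertex -0.066 -2.35 0.473
vertex -0.613 -4.257 0.15
vertex 0.679 -2.475 -0.052
endloop
endfacet

endsolid


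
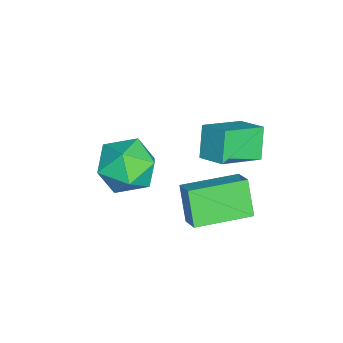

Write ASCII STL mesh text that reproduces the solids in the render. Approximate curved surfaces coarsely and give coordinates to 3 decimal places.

solid 
facet normal -0.569 -0.000 0.822
outer loop
vertex -0.237 0.979 -0.377
vertex 0.384 1.78 0.053
vertex -1.266 2.16 -1.088
endloop
endfacet
facet normal -0.565 -0.727 -0.390
outer loop
vertex -0.544 2.16 -2.133
vertex -0.237 0.979 -0.377
vertex -1.266 2.16 -1.088
endloop
endfacet
facet normal -0.569 -0.001 0.822
outer loop
vertex -1.266 2.16 -1.088
vertex 0.384 1.78 0.053
vertex -0.646 2.96 -0.658
endloop
endfacet
facet normal -0.599 0.686 -0.414
outer loop
vertex -0.646 2.96 -0.658
vertex -0.544 2.16 -2.133
vertex -1.266 2.16 -1.088
endloop
endfacet
facet normal 0.599 -0.686 0.414
outer loop
vertex -0.237 0.979 -0.377
vertex 1.106 1.78 -0.992
vertex 0.384 1.78 0.053
endloop
endfacet
facet normal -0.564 -0.728 -0.391
outer loop
vertex 0.486 0.98 -1.422
vertex -0.237 0.979 -0.377
vertex -0.544 2.16 -2.133
endloop
endfacet
facet normal 0.599 -0.686 0.413
outer loop
vertex 0.486 0.98 -1.422
vertex 1.106 1.78 -0.992
vertex -0.237 0.979 -0.377
endloop
endfacet
facet normal 0.564 0.728 0.390
outer loop
vertex 0.384 1.78 0.053
vertex 1.106 1.78 -0.992
vertex -0.646 2.96 -0.658
endloop
endfacet
facet normal -0.599 0.686 -0.413
outer loop
vertex 0.077 2.961 -1.703
vertex -0.544 2.16 -2.133
vertex -0.646 2.96 -0.658
endloop
endfacet
facet normal 0.564 0.727 0.391
outer loop
vertex -0.646 2.96 -0.658
vertex 1.106 1.78 -0.992
vertex 0.077 2.961 -1.703
endloop
endfacet
facet normal 0.569 0.001 -0.823
outer loop
vertex 0.077 2.961 -1.703
vertex 0.486 0.98 -1.422
vertex -0.544 2.16 -2.133
endloop
endfacet
facet normal 0.569 0.001 -0.822
outer loop
vertex 1.106 1.78 -0.992
vertex 0.486 0.98 -1.422
vertex 0.077 2.961 -1.703
endloop
endfacet
facet normal -0.513 -0.205 0.834
outer loop
vertex 1.705 0.745 -1.97
vertex 0.837 2.6 -2.049
vertex 0.988 0.387 -2.499
endloop
endfacet
facet normal 0.423 -0.905 0.039
outer loop
vertex 1.723 0.68 -3.691
vertex 1.705 0.745 -1.97
vertex 0.988 0.387 -2.499
endloop
endfacet
facet normal -0.514 -0.204 0.833
outer loop
vertex 0.988 0.387 -2.499
vertex 0.837 2.6 -2.049
vertex 0.121 2.243 -2.579
endloop
endfacet
facet normal -0.746 -0.372 -0.552
outer loop
vertex 0.121 2.243 -2.579
vertex 1.723 0.68 -3.691
vertex 0.988 0.387 -2.499
endloop
endfacet
facet normal 0.746 0.373 0.552
outer loop
vertex 1.705 0.745 -1.97
vertex 1.572 2.893 -3.241
vertex 0.837 2.6 -2.049
endloop
endfacet
facet normal 0.423 -0.905 0.039
outer loop
vertex 2.439 1.037 -3.161
vertex 1.705 0.745 -1.97
vertex 1.723 0.68 -3.691
endloop
endfacet
facet normal 0.746 0.372 0.551
outer loop
vertex 2.439 1.037 -3.161
vertex 1.572 2.893 -3.241
vertex 1.705 0.745 -1.97
endloop
endfacet
facet normal -0.423 0.905 -0.038
outer loop
vertex 0.837 2.6 -2.049
vertex 1.572 2.893 -3.241
vertex 0.121 2.243 -2.579
endloop
endfacet
facet normal -0.746 -0.373 -0.551
outer loop
vertex 0.855 2.535 -3.77
vertex 1.723 0.68 -3.691
vertex 0.121 2.243 -2.579
endloop
endfacet
facet normal -0.423 0.905 -0.039
outer loop
vertex 0.121 2.243 -2.579
vertex 1.572 2.893 -3.241
vertex 0.855 2.535 -3.77
endloop
endfacet
facet normal 0.514 0.205 -0.833
outer loop
vertex 0.855 2.535 -3.77
vertex 2.439 1.037 -3.161
vertex 1.723 0.68 -3.691
endloop
endfacet
facet normal 0.513 0.204 -0.834
outer loop
vertex 1.572 2.893 -3.241
vertex 2.439 1.037 -3.161
vertex 0.855 2.535 -3.77
endloop
endfacet
facet normal -0.287 -0.218 0.933
outer loop
vertex -0.827 -1.226 -2.05
vertex -0.522 -2.362 -2.222
vertex 0.275 -1.591 -1.796
endloop
endfacet
facet normal -0.055 0.454 0.889
outer loop
vertex -0.827 -1.226 -2.05
vertex 0.275 -1.591 -1.796
vertex 0.105 -0.548 -2.339
endloop
endfacet
facet normal -0.453 0.795 0.404
outer loop
vertex -0.827 -1.226 -2.05
vertex 0.105 -0.548 -2.339
vertex -0.798 -0.674 -3.102
endloop
endfacet
facet normal -0.932 0.331 0.148
outer loop
vertex -0.827 -1.226 -2.05
vertex -0.798 -0.674 -3.102
vertex -1.185 -1.795 -3.029
endloop
endfacet
facet normal -0.829 -0.295 0.475
outer loop
vertex -0.827 -1.226 -2.05
vertex -1.185 -1.795 -3.029
vertex -0.522 -2.362 -2.222
endloop
endfacet
facet normal 0.619 0.440 0.651
outer loop
vertex 0.105 -0.548 -2.339
vertex 0.275 -1.591 -1.796
vertex 0.985 -1.265 -2.691
endloop
endfacet
facet normal 0.241 -0.648 0.722
outer loop
vertex 0.275 -1.591 -1.796
vertex -0.522 -2.362 -2.222
vertex 0.598 -2.386 -2.618
endloop
endfacet
facet normal -0.636 -0.771 -0.019
outer loop
vertex -0.522 -2.362 -2.222
vertex -1.185 -1.795 -3.029
vertex -0.305 -2.512 -3.381
endloop
endfacet
facet normal -0.801 0.241 -0.548
outer loop
vertex -1.185 -1.795 -3.029
vertex -0.798 -0.674 -3.102
vertex -0.475 -1.469 -3.924
endloop
endfacet
facet normal -0.026 0.991 -0.133
outer loop
vertex -0.798 -0.674 -3.102
vertex 0.105 -0.548 -2.339
vertex 0.322 -0.698 -3.498
endloop
endfacet
facet normal 0.932 -0.331 -0.148
outer loop
vertex 0.627 -1.834 -3.67
vertex 0.985 -1.265 -2.691
vertex 0.598 -2.386 -2.618
endloop
endfacet
facet normal 0.453 -0.795 -0.404
outer loop
vertex 0.627 -1.834 -3.67
vertex 0.598 -2.386 -2.618
vertex -0.305 -2.512 -3.381
endloop
endfacet
facet normal 0.055 -0.454 -0.889
outer loop
vertex 0.627 -1.834 -3.67
vertex -0.305 -2.512 -3.381
vertex -0.475 -1.469 -3.924
endloop
endfacet
facet normal 0.287 0.218 -0.933
outer loop
vertex 0.627 -1.834 -3.67
vertex -0.475 -1.469 -3.924
vertex 0.322 -0.698 -3.498
endloop
endfacet
facet normal 0.829 0.295 -0.475
outer loop
vertex 0.627 -1.834 -3.67
vertex 0.322 -0.698 -3.498
vertex 0.985 -1.265 -2.691
endloop
endfacet
facet normal 0.801 -0.241 0.548
outer loop
vertex 0.598 -2.386 -2.618
vertex 0.985 -1.265 -2.691
vertex 0.275 -1.591 -1.796
endloop
endfacet
facet normal 0.026 -0.991 0.133
outer loop
vertex -0.305 -2.512 -3.381
vertex 0.598 -2.386 -2.618
vertex -0.522 -2.362 -2.222
endloop
endfacet
facet normal -0.619 -0.440 -0.651
outer loop
vertex -0.475 -1.469 -3.924
vertex -0.305 -2.512 -3.381
vertex -1.185 -1.795 -3.029
endloop
endfacet
facet normal -0.241 0.648 -0.722
outer loop
vertex 0.322 -0.698 -3.498
vertex -0.475 -1.469 -3.924
vertex -0.798 -0.674 -3.102
endloop
endfacet
facet normal 0.636 0.771 0.019
outer loop
vertex 0.985 -1.265 -2.691
vertex 0.322 -0.698 -3.498
vertex 0.105 -0.548 -2.339
endloop
endfacet

endsolid
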